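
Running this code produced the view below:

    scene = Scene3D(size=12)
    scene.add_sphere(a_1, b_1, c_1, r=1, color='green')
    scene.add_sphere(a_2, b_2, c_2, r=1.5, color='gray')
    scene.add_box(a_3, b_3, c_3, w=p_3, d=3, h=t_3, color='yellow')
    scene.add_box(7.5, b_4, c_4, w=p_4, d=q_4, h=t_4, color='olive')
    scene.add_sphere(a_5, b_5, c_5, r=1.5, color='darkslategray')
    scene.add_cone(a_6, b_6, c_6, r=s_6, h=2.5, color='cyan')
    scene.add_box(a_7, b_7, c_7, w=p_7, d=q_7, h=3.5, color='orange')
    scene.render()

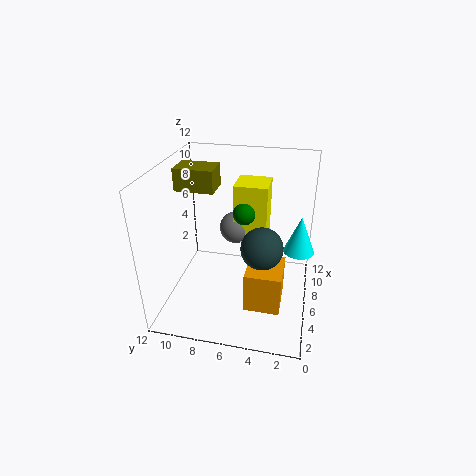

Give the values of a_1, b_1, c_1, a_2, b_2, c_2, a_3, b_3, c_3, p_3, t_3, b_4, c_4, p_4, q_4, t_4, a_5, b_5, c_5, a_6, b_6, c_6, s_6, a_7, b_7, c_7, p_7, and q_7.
a_1 = 8.5, b_1 = 6, c_1 = 7, a_2 = 9.5, b_2 = 7, c_2 = 5, a_3 = 8.5, b_3 = 4, c_3 = 4, p_3 = 3, t_3 = 5.5, b_4 = 8.5, c_4 = 9, p_4 = 2.5, q_4 = 3.5, t_4 = 2, a_5 = 2.5, b_5 = 3.5, c_5 = 7.5, a_6 = 2, b_6 = 1, c_6 = 8, s_6 = 1, a_7 = 3.5, b_7 = 2, c_7 = 0.5, p_7 = 3.5, q_7 = 3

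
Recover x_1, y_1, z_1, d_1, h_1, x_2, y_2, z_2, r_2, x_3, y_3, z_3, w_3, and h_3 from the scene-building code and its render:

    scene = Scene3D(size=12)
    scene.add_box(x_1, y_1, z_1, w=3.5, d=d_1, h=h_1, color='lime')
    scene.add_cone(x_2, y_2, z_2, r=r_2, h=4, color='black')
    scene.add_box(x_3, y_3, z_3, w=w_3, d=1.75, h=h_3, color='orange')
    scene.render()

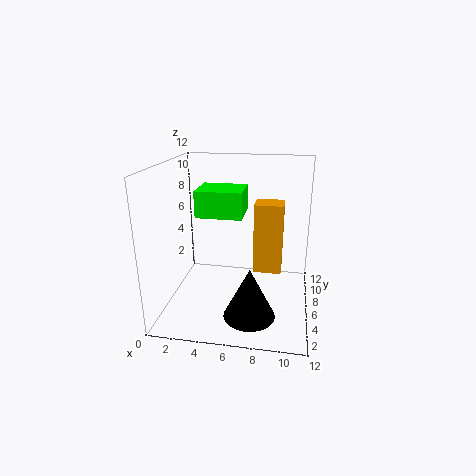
x_1 = 3.25; y_1 = 3.25; z_1 = 8.5; d_1 = 3; h_1 = 2; x_2 = 7.5; y_2 = 2.5; z_2 = 1; r_2 = 2; x_3 = 7.75; y_3 = 2.25; z_3 = 5; w_3 = 2; h_3 = 5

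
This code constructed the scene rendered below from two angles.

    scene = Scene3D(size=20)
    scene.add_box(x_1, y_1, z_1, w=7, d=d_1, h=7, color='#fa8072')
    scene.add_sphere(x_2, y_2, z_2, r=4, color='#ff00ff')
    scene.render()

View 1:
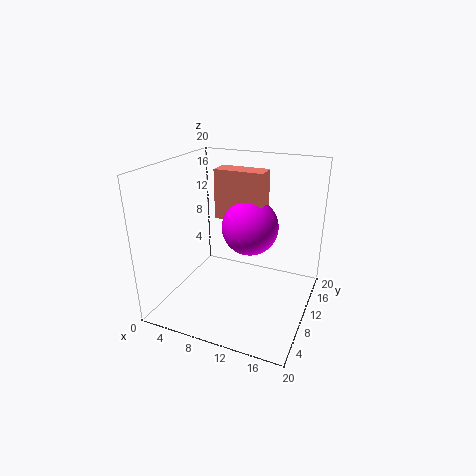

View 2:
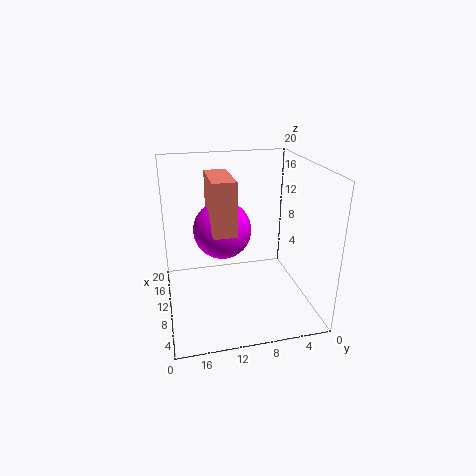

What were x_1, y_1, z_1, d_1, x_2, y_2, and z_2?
x_1 = 6
y_1 = 11
z_1 = 12
d_1 = 3
x_2 = 11
y_2 = 12
z_2 = 11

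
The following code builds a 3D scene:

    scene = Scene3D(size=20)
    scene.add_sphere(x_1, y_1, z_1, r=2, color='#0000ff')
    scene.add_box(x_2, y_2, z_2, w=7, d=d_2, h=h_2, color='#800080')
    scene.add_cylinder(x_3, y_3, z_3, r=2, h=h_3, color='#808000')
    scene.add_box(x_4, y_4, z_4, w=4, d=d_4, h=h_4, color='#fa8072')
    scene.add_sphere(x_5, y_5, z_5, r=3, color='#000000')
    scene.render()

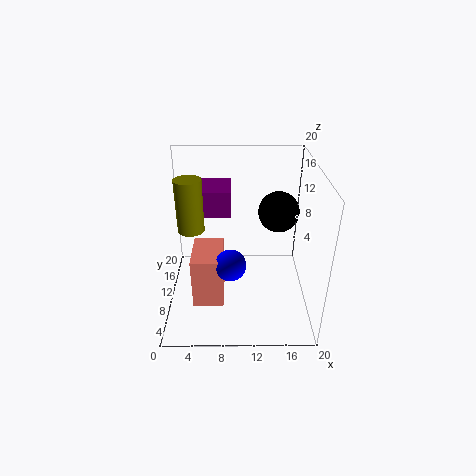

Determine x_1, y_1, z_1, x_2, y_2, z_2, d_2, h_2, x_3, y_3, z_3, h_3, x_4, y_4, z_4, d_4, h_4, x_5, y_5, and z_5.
x_1 = 9, y_1 = 5, z_1 = 9, x_2 = 2, y_2 = 14, z_2 = 11, d_2 = 6, h_2 = 4, x_3 = 3, y_3 = 14, z_3 = 9, h_3 = 8, x_4 = 4, y_4 = 4, z_4 = 3, d_4 = 6, h_4 = 7, x_5 = 16, y_5 = 14, z_5 = 12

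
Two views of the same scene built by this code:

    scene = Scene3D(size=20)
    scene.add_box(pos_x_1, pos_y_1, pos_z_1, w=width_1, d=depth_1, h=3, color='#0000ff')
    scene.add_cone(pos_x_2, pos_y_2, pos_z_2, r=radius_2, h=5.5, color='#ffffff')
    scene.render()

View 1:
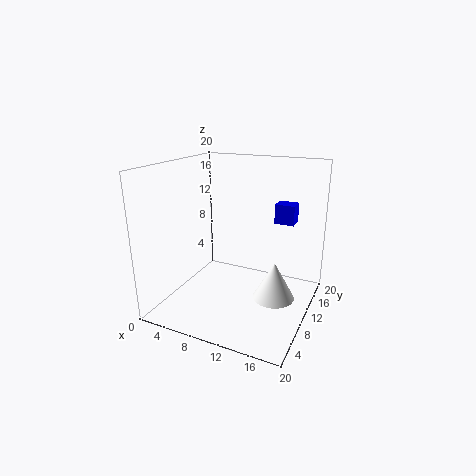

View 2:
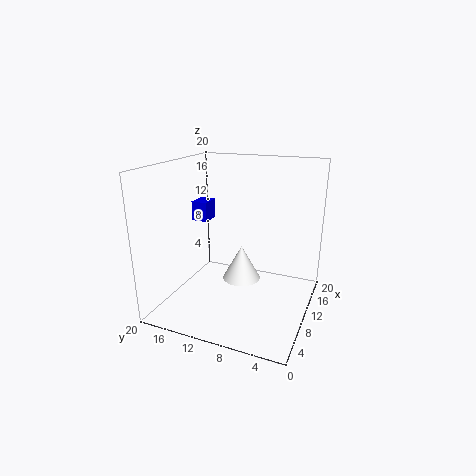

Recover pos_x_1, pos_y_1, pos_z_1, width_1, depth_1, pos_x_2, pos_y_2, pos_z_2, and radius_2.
pos_x_1 = 13; pos_y_1 = 16.5; pos_z_1 = 10.5; width_1 = 3; depth_1 = 2.5; pos_x_2 = 15; pos_y_2 = 11.5; pos_z_2 = 1; radius_2 = 3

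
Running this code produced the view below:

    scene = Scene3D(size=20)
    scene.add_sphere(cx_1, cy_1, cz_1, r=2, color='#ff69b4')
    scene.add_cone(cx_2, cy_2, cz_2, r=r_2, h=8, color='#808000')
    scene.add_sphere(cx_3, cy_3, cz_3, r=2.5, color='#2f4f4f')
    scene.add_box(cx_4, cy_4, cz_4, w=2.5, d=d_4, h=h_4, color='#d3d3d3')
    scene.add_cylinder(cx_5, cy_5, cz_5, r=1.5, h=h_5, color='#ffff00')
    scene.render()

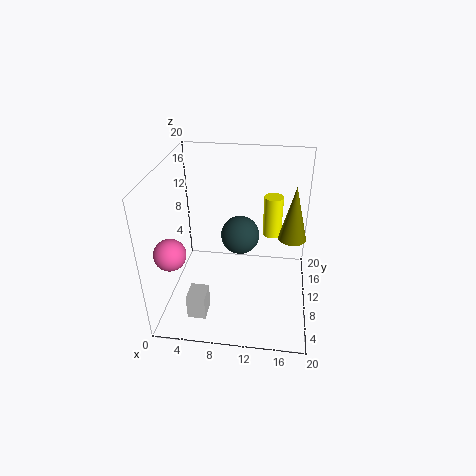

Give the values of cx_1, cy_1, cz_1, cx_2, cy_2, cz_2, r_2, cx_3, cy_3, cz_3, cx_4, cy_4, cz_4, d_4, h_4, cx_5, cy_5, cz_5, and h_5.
cx_1 = 2.5, cy_1 = 3.5, cz_1 = 11, cx_2 = 17.5, cy_2 = 12.5, cz_2 = 9, r_2 = 2, cx_3 = 10.5, cy_3 = 8.5, cz_3 = 11.5, cx_4 = 4, cy_4 = 3, cz_4 = 1, d_4 = 3, h_4 = 3.5, cx_5 = 14.5, cy_5 = 17.5, cz_5 = 6.5, h_5 = 6.5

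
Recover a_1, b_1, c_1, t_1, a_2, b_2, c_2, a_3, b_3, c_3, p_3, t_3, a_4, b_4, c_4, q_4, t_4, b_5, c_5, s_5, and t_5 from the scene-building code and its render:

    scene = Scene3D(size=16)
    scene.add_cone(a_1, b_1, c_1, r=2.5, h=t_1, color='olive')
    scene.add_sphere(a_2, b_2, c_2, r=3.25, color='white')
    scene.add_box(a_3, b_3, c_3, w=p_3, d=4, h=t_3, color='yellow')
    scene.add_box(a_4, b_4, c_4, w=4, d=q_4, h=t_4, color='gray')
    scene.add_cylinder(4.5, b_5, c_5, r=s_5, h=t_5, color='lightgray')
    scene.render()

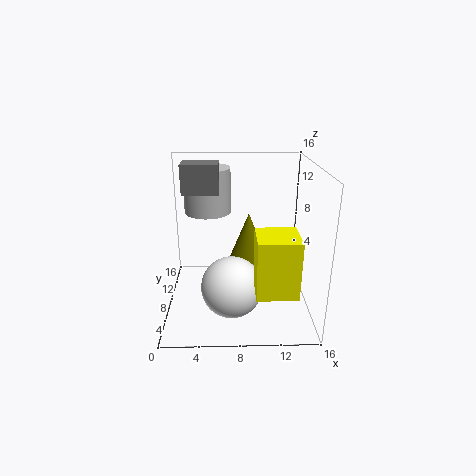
a_1 = 9.5
b_1 = 13.25
c_1 = 2.75
t_1 = 6.25
a_2 = 7.25
b_2 = 4.75
c_2 = 3.75
a_3 = 9.5
b_3 = 0.25
c_3 = 5
p_3 = 4
t_3 = 5.75
a_4 = 2
b_4 = 8.25
c_4 = 12.75
q_4 = 3
t_4 = 3.25
b_5 = 12
c_5 = 9.75
s_5 = 2.75
t_5 = 5.25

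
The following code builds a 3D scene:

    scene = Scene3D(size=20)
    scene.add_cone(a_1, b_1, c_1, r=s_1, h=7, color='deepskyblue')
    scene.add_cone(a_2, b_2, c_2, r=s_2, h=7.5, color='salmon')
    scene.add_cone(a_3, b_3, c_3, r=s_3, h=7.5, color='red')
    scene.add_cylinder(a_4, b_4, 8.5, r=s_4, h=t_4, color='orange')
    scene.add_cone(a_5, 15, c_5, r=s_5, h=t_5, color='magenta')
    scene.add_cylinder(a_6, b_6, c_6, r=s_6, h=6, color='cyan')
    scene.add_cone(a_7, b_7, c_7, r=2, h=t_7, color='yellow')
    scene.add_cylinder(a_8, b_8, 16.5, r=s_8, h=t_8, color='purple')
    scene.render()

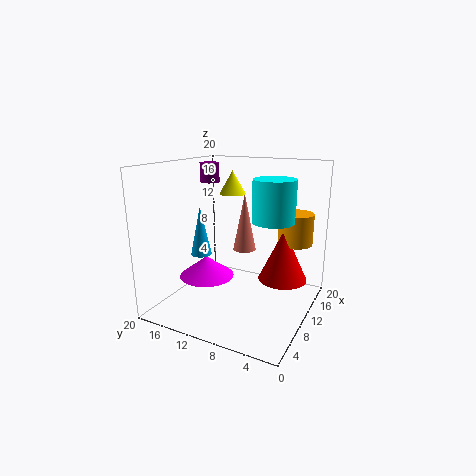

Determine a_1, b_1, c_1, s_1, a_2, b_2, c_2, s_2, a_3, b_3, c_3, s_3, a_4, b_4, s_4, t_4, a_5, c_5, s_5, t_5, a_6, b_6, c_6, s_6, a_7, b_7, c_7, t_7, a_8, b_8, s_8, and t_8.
a_1 = 9; b_1 = 15.5; c_1 = 7; s_1 = 1.5; a_2 = 9; b_2 = 8.5; c_2 = 9; s_2 = 1.5; a_3 = 13.5; b_3 = 4.5; c_3 = 3.5; s_3 = 3.5; a_4 = 15.5; b_4 = 3.5; s_4 = 2.5; t_4 = 4.5; a_5 = 9.5; c_5 = 3.5; s_5 = 4; t_5 = 3; a_6 = 13; b_6 = 6; c_6 = 12; s_6 = 3; a_7 = 15; b_7 = 13.5; c_7 = 15; t_7 = 3.5; a_8 = 15; b_8 = 17.5; s_8 = 1.5; t_8 = 3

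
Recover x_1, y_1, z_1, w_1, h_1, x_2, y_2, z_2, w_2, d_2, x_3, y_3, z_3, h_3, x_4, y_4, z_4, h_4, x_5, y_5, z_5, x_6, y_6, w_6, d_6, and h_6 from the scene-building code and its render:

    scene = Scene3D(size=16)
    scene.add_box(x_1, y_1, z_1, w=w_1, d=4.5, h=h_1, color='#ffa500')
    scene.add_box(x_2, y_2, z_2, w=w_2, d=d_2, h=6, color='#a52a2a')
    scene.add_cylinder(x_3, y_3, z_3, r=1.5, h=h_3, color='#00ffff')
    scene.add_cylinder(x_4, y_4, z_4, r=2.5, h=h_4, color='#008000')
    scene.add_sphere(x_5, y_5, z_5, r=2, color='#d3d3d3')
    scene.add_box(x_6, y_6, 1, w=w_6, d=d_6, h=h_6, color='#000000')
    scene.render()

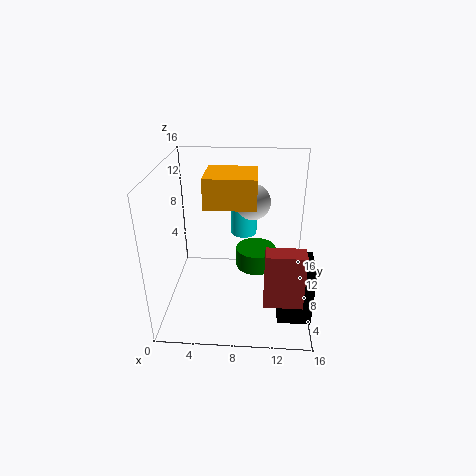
x_1 = 5; y_1 = 4; z_1 = 13; w_1 = 5; h_1 = 3; x_2 = 11; y_2 = 2.5; z_2 = 3; w_2 = 4; d_2 = 2; x_3 = 8.5; y_3 = 10.5; z_3 = 7.5; h_3 = 5; x_4 = 10; y_4 = 12; z_4 = 2; h_4 = 2.5; x_5 = 9.5; y_5 = 10; z_5 = 11.5; x_6 = 12.5; y_6 = 2.5; w_6 = 3.5; d_6 = 4; h_6 = 6.5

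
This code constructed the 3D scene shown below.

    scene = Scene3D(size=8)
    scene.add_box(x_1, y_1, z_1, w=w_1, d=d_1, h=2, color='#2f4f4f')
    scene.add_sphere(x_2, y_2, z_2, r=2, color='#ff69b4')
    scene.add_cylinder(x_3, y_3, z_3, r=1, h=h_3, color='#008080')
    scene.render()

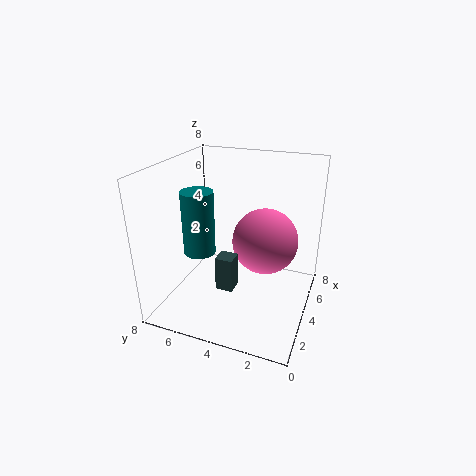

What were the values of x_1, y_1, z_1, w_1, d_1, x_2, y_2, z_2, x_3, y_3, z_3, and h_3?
x_1 = 3
y_1 = 4
z_1 = 1
w_1 = 1
d_1 = 1
x_2 = 6
y_2 = 3
z_2 = 3
x_3 = 5
y_3 = 7
z_3 = 2
h_3 = 4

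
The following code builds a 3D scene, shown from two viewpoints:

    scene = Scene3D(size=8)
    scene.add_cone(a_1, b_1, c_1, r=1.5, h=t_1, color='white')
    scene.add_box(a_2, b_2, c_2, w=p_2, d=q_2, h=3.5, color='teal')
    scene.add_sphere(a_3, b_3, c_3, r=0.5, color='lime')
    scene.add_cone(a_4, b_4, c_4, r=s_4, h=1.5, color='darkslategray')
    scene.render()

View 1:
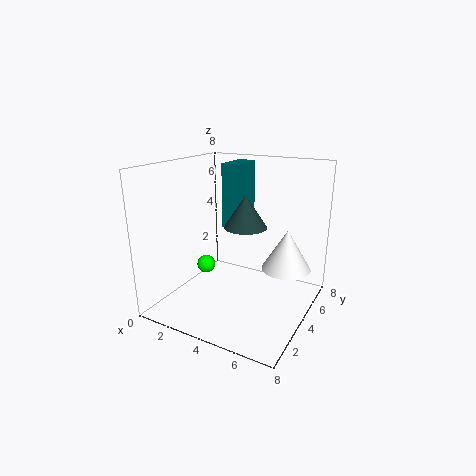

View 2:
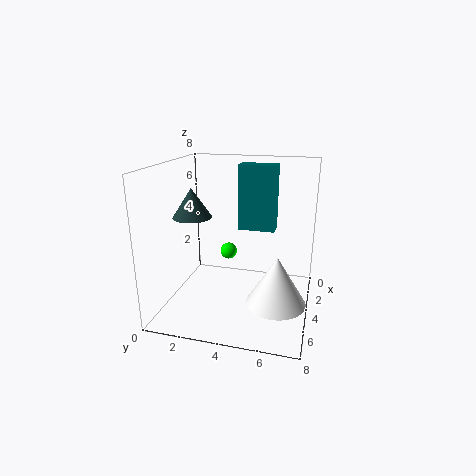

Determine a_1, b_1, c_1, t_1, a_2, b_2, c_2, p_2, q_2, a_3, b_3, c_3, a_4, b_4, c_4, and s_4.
a_1 = 6, b_1 = 6.5, c_1 = 1.5, t_1 = 2.5, a_2 = 3, b_2 = 4, c_2 = 4.5, p_2 = 1, q_2 = 2, a_3 = 2.5, b_3 = 3, c_3 = 2.5, a_4 = 5.5, b_4 = 2, c_4 = 5.5, s_4 = 1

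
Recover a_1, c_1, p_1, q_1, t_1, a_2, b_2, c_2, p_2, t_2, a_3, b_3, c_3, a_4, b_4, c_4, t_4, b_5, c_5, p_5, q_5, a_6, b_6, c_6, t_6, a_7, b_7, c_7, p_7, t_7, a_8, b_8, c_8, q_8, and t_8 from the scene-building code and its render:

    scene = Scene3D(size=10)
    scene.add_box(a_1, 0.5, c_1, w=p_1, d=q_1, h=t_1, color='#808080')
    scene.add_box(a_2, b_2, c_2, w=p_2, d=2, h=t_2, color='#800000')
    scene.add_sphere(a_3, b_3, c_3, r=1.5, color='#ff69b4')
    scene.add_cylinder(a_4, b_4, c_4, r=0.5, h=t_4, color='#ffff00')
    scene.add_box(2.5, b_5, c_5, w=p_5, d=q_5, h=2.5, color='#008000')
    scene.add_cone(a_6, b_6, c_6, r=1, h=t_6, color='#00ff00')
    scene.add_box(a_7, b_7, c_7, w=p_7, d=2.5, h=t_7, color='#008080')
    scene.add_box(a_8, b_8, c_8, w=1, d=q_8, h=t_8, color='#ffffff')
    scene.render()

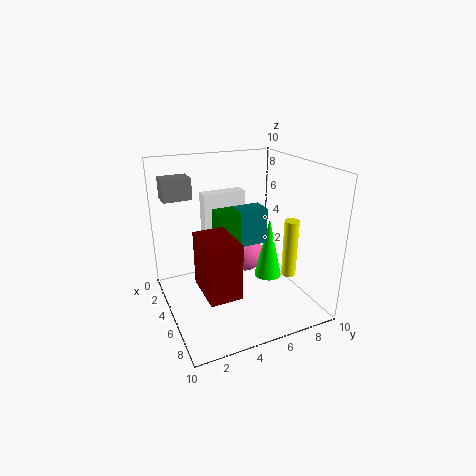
a_1 = 1.5
c_1 = 7.5
p_1 = 1.5
q_1 = 2
t_1 = 1.5
a_2 = 6
b_2 = 1.5
c_2 = 3
p_2 = 3
t_2 = 3.5
a_3 = 2
b_3 = 7
c_3 = 2
a_4 = 7
b_4 = 8
c_4 = 2.5
t_4 = 4
b_5 = 3.5
c_5 = 4.5
p_5 = 3
q_5 = 1.5
a_6 = 5
b_6 = 7.5
c_6 = 1.5
t_6 = 4.5
a_7 = 4
b_7 = 4.5
c_7 = 4.5
p_7 = 1.5
t_7 = 2.5
a_8 = 3
b_8 = 3
c_8 = 3.5
q_8 = 3
t_8 = 4.5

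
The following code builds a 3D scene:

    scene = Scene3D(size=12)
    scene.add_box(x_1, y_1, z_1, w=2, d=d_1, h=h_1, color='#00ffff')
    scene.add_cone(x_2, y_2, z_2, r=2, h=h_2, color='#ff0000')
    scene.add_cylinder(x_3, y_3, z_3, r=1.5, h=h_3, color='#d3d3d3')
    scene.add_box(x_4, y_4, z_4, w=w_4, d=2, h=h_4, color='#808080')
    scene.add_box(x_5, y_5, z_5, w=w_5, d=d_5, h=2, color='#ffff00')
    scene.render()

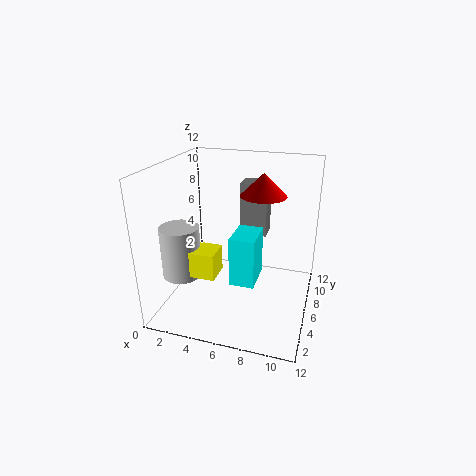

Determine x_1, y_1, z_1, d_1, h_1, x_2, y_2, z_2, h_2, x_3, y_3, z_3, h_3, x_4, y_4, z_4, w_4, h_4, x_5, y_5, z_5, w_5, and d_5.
x_1 = 6, y_1 = 3.5, z_1 = 3, d_1 = 3, h_1 = 4, x_2 = 7.5, y_2 = 8.5, z_2 = 9, h_2 = 2, x_3 = 2.5, y_3 = 2.5, z_3 = 4, h_3 = 4, x_4 = 5, y_4 = 10, z_4 = 4.5, w_4 = 2.5, h_4 = 5, x_5 = 3, y_5 = 1.5, z_5 = 4.5, w_5 = 2.5, d_5 = 2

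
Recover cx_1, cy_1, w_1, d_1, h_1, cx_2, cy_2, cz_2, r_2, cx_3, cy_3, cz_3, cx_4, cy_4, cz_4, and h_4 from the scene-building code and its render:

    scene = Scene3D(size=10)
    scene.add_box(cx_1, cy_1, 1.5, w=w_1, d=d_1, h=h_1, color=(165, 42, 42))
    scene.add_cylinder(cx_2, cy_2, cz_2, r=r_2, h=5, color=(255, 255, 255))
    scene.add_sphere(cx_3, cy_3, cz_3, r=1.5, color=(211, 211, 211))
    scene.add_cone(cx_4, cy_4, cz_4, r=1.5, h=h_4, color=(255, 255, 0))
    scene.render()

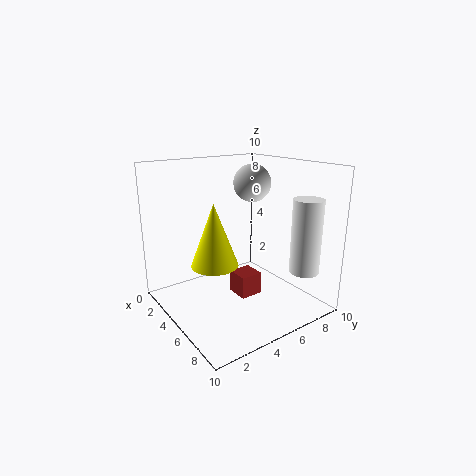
cx_1 = 5.5, cy_1 = 4, w_1 = 1.5, d_1 = 1.5, h_1 = 1.5, cx_2 = 8.5, cy_2 = 8, cz_2 = 3, r_2 = 1, cx_3 = 2, cy_3 = 8.5, cz_3 = 8, cx_4 = 6, cy_4 = 2.5, cz_4 = 4, h_4 = 4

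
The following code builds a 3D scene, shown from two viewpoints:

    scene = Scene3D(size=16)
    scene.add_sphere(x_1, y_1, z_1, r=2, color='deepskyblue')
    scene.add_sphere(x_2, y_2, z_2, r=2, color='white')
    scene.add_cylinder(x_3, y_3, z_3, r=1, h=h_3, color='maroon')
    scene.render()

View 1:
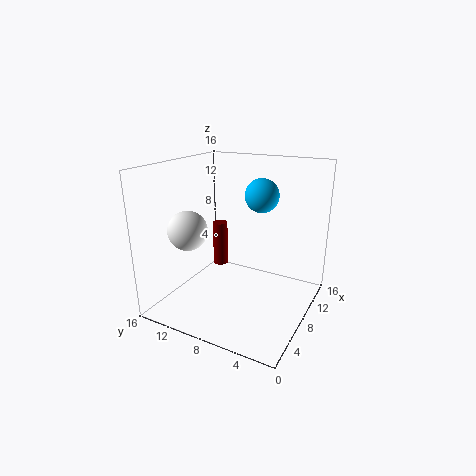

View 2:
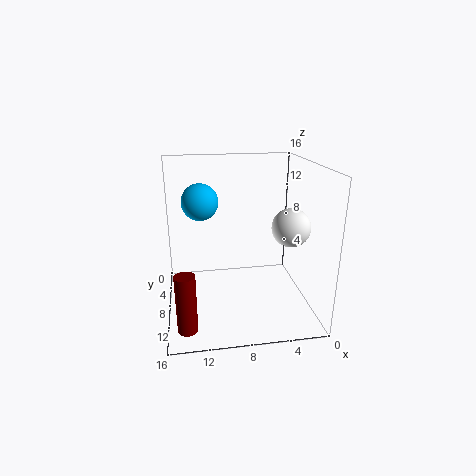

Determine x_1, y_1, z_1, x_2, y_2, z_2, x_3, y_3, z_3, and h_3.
x_1 = 12
y_1 = 7
z_1 = 12
x_2 = 3
y_2 = 11
z_2 = 10
x_3 = 14
y_3 = 14
z_3 = 1
h_3 = 6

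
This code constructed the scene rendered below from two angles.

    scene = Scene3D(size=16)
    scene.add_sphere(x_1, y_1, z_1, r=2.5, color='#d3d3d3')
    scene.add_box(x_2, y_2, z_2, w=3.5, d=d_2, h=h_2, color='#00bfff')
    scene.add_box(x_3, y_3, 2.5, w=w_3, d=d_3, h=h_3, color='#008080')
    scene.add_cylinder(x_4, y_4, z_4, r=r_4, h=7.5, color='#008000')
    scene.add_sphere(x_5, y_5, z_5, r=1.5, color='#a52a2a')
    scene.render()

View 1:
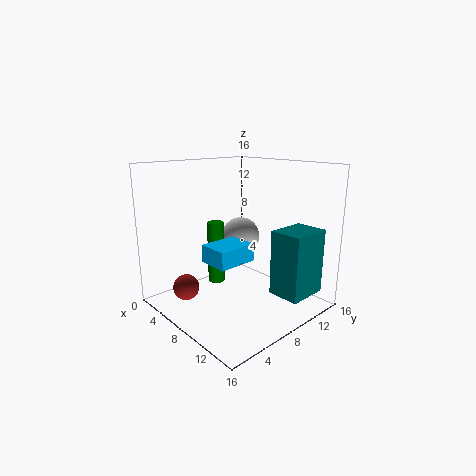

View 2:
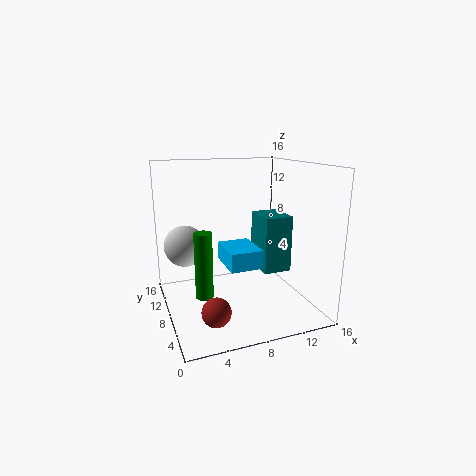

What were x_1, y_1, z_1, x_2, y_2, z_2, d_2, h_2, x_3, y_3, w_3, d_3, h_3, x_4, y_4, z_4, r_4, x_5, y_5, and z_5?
x_1 = 3, y_1 = 13, z_1 = 6, x_2 = 6, y_2 = 4.5, z_2 = 5.5, d_2 = 4.5, h_2 = 2, x_3 = 12, y_3 = 9, w_3 = 3.5, d_3 = 4.5, h_3 = 7, x_4 = 4, y_4 = 8, z_4 = 1.5, r_4 = 1, x_5 = 4, y_5 = 3.5, z_5 = 2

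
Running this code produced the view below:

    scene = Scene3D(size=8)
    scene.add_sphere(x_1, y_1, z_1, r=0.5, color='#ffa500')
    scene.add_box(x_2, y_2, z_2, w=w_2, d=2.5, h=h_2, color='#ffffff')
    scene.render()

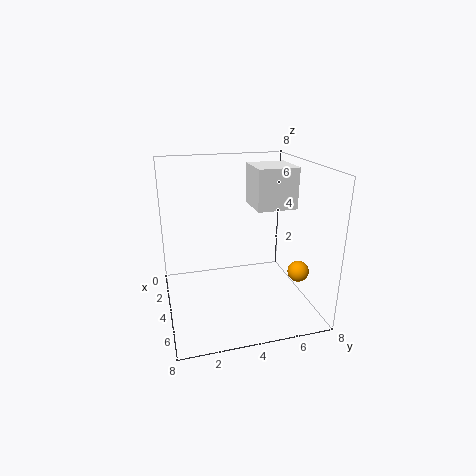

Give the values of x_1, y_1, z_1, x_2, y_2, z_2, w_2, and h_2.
x_1 = 7.5
y_1 = 6
z_1 = 3.5
x_2 = 0.5
y_2 = 5.5
z_2 = 5
w_2 = 2.5
h_2 = 2.5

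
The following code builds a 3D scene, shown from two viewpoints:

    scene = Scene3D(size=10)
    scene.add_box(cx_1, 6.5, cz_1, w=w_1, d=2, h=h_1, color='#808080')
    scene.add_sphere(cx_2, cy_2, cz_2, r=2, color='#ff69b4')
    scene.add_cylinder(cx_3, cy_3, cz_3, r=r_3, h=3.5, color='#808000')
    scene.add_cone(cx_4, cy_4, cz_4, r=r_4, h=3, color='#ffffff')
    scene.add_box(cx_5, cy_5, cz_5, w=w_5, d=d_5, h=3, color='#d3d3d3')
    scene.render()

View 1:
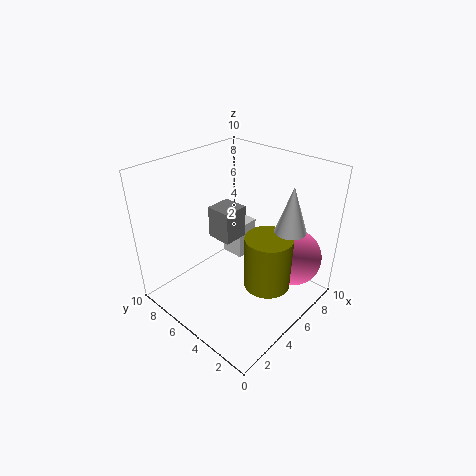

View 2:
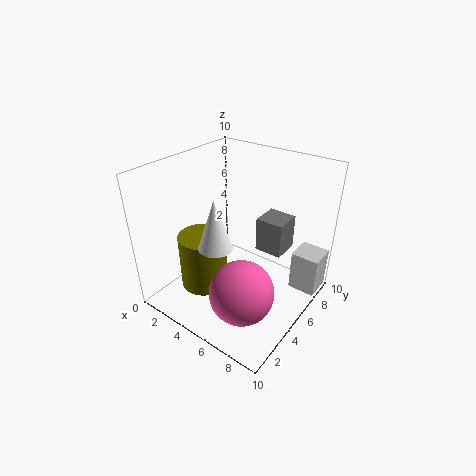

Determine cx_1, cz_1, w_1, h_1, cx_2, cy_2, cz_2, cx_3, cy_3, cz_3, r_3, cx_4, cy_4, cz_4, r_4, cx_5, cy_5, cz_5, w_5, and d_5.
cx_1 = 5.5; cz_1 = 3.5; w_1 = 2; h_1 = 2.5; cx_2 = 7.5; cy_2 = 2; cz_2 = 3.5; cx_3 = 4.5; cy_3 = 2; cz_3 = 3; r_3 = 1.5; cx_4 = 6; cy_4 = 1.5; cz_4 = 6.5; r_4 = 1; cx_5 = 8; cy_5 = 7.5; cz_5 = 0.5; w_5 = 2; d_5 = 2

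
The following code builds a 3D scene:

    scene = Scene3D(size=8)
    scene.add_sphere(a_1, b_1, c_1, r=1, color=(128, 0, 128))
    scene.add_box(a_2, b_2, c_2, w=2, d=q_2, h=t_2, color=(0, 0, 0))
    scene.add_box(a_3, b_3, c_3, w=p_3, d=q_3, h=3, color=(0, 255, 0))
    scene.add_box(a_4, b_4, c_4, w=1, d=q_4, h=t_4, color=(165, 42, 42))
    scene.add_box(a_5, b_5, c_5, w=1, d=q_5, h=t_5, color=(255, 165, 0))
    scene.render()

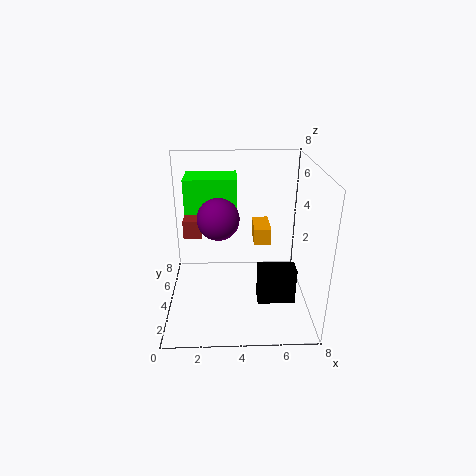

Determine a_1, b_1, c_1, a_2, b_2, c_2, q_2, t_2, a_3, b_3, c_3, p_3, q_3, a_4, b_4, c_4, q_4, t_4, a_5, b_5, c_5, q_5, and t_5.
a_1 = 3
b_1 = 2
c_1 = 6
a_2 = 5
b_2 = 2
c_2 = 1
q_2 = 1
t_2 = 2
a_3 = 1
b_3 = 5
c_3 = 4
p_3 = 3
q_3 = 2
a_4 = 1
b_4 = 4
c_4 = 4
q_4 = 2
t_4 = 1
a_5 = 5
b_5 = 5
c_5 = 3
q_5 = 2
t_5 = 1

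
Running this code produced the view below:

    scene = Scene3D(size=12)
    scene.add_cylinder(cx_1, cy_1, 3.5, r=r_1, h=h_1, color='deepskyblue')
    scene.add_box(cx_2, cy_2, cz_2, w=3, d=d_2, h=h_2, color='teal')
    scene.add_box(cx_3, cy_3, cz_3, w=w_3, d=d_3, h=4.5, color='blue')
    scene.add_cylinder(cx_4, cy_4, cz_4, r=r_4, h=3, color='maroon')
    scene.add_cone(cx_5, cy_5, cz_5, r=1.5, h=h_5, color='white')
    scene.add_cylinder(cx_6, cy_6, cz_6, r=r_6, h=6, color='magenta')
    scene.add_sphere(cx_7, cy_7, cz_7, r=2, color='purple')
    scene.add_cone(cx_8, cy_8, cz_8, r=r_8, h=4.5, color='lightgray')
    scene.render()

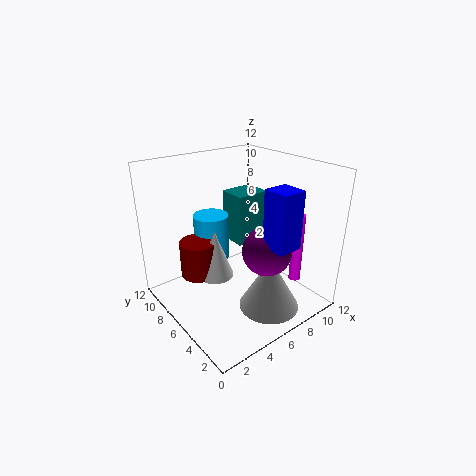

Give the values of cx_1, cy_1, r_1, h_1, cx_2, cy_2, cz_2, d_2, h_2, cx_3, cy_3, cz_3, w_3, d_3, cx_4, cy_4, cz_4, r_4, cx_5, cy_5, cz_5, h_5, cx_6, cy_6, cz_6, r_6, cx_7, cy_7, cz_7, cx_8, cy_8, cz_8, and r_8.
cx_1 = 5
cy_1 = 8.5
r_1 = 1.5
h_1 = 4
cx_2 = 7
cy_2 = 7
cz_2 = 4.5
d_2 = 2.5
h_2 = 4.5
cx_3 = 6
cy_3 = 1
cz_3 = 6.5
w_3 = 2
d_3 = 2
cx_4 = 3
cy_4 = 7.5
cz_4 = 3
r_4 = 1.5
cx_5 = 4
cy_5 = 6.5
cz_5 = 3
h_5 = 4
cx_6 = 10
cy_6 = 3
cz_6 = 2
r_6 = 0.5
cx_7 = 7
cy_7 = 3.5
cz_7 = 5.5
cx_8 = 7
cy_8 = 3
cz_8 = 0.5
r_8 = 2.5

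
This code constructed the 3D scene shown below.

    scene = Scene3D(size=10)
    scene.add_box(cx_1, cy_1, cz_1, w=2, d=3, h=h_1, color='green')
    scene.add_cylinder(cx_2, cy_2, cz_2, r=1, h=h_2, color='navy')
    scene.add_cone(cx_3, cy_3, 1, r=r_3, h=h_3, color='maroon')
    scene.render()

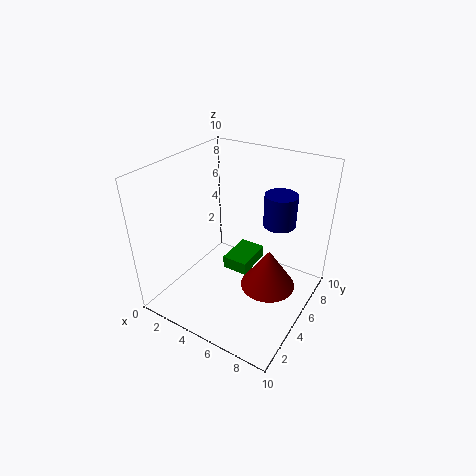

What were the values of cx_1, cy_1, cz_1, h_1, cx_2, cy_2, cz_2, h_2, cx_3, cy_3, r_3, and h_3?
cx_1 = 3, cy_1 = 6, cz_1 = 1, h_1 = 1, cx_2 = 8, cy_2 = 5, cz_2 = 7, h_2 = 2, cx_3 = 7, cy_3 = 6, r_3 = 2, h_3 = 3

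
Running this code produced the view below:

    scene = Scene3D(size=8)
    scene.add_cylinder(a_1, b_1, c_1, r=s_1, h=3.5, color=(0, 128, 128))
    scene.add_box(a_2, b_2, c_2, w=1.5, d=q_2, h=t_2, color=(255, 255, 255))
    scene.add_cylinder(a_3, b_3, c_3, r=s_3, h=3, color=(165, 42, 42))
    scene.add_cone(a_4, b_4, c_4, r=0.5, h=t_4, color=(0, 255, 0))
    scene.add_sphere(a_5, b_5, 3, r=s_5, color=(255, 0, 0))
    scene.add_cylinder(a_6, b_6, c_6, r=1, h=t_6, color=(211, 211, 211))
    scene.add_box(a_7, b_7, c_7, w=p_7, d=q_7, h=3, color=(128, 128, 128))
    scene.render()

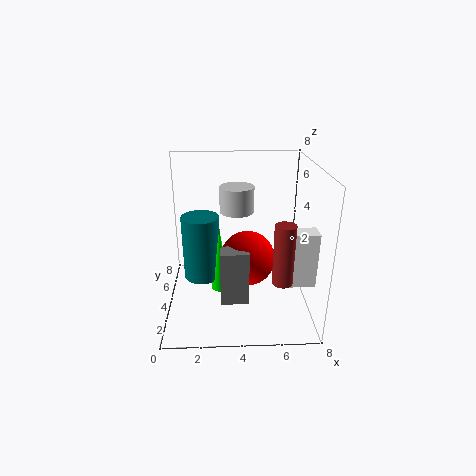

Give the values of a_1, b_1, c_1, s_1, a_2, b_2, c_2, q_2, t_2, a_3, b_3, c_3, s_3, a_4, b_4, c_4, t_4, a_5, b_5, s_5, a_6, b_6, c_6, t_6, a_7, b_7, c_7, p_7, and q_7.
a_1 = 2, b_1 = 3.5, c_1 = 2, s_1 = 1, a_2 = 6.5, b_2 = 2, c_2 = 2, q_2 = 1, t_2 = 3, a_3 = 6, b_3 = 1, c_3 = 3, s_3 = 0.5, a_4 = 3, b_4 = 3, c_4 = 1.5, t_4 = 3.5, a_5 = 4.5, b_5 = 3.5, s_5 = 1.5, a_6 = 4, b_6 = 5.5, c_6 = 5, t_6 = 1.5, a_7 = 3, b_7 = 2, c_7 = 1, p_7 = 1.5, q_7 = 1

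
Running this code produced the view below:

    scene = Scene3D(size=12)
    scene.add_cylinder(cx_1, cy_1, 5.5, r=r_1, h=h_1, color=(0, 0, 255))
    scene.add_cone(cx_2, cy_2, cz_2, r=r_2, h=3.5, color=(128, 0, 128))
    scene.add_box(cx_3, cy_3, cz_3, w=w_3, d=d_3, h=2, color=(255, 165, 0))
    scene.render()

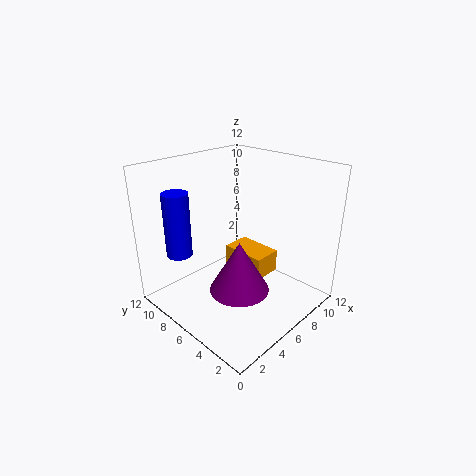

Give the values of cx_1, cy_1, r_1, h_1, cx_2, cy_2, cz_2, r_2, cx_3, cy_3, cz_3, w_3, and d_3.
cx_1 = 1.5, cy_1 = 8, r_1 = 1, h_1 = 5, cx_2 = 2, cy_2 = 2, cz_2 = 5, r_2 = 2, cx_3 = 7, cy_3 = 4.5, cz_3 = 2, w_3 = 2.5, d_3 = 4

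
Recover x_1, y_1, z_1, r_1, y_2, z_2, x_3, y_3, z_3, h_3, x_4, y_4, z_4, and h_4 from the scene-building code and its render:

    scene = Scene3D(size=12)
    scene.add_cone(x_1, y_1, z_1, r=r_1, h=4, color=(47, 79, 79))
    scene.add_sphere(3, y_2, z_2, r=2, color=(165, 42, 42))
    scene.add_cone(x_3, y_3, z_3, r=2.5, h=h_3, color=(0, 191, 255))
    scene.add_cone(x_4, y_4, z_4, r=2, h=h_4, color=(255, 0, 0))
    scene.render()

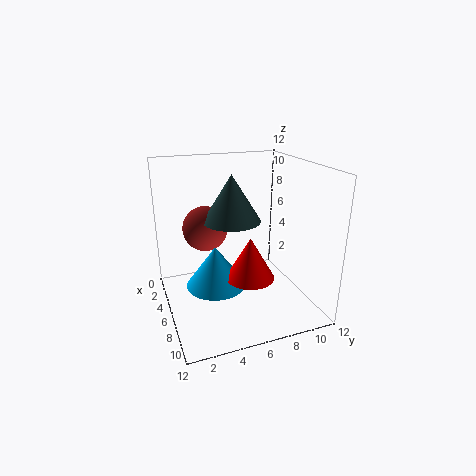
x_1 = 4.5
y_1 = 6
z_1 = 7
r_1 = 2.5
y_2 = 4
z_2 = 6
x_3 = 6
y_3 = 4
z_3 = 2
h_3 = 3.5
x_4 = 7.5
y_4 = 6.5
z_4 = 3
h_4 = 3.5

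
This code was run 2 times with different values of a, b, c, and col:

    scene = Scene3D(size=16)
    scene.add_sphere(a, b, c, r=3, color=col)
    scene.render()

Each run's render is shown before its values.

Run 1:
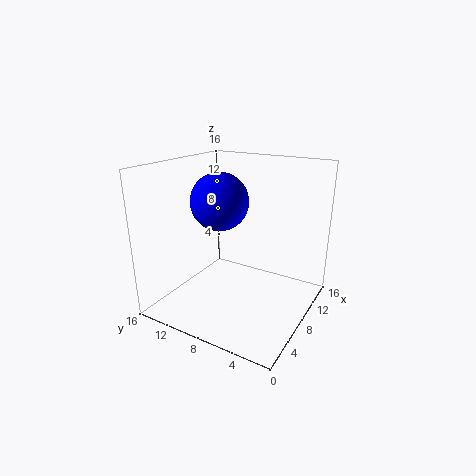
a = 6; b = 9; c = 12.5; col = 'blue'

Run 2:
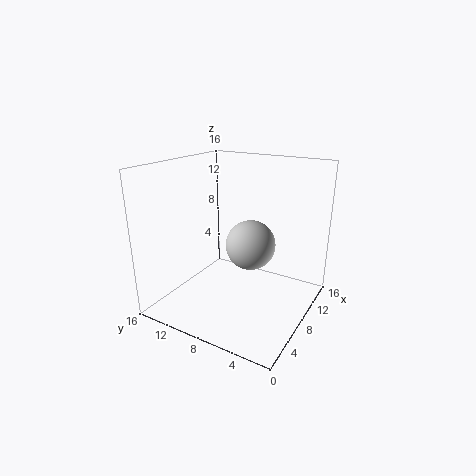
a = 11; b = 8; c = 6; col = 'lightgray'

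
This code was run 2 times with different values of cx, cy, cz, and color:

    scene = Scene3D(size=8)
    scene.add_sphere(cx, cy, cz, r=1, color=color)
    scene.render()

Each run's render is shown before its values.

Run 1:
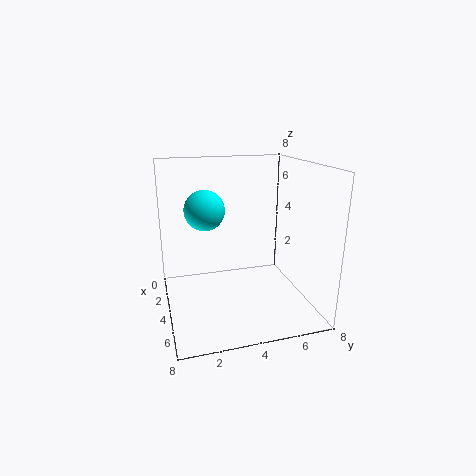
cx = 5
cy = 2
cz = 6
color = 'cyan'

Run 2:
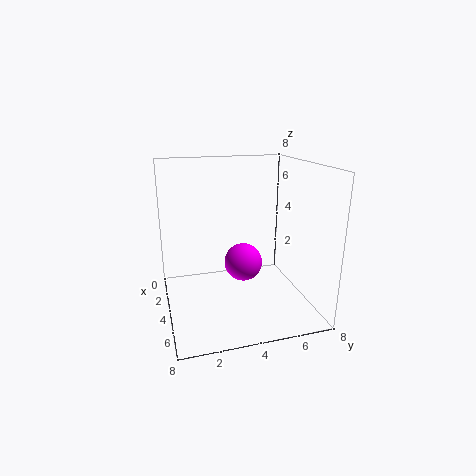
cx = 5
cy = 4
cz = 3
color = 'magenta'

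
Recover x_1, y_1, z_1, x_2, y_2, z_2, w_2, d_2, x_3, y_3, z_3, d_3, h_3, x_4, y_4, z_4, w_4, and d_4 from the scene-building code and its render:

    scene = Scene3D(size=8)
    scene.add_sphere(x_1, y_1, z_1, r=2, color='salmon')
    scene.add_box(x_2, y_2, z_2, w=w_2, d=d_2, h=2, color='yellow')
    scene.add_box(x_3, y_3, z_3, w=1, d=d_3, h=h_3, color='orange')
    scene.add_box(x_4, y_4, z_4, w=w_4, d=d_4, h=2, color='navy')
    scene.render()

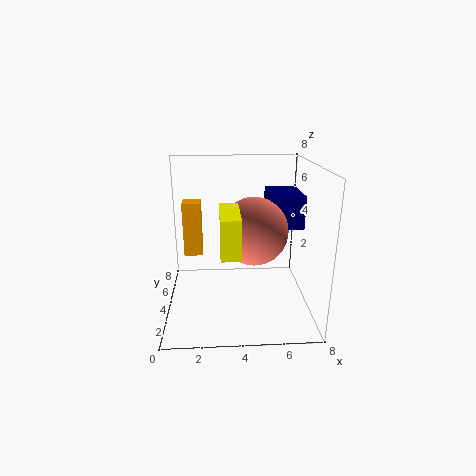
x_1 = 5
y_1 = 5
z_1 = 4
x_2 = 3
y_2 = 1
z_2 = 4
w_2 = 1
d_2 = 3
x_3 = 1
y_3 = 4
z_3 = 3
d_3 = 1
h_3 = 3
x_4 = 6
y_4 = 5
z_4 = 4
w_4 = 2
d_4 = 3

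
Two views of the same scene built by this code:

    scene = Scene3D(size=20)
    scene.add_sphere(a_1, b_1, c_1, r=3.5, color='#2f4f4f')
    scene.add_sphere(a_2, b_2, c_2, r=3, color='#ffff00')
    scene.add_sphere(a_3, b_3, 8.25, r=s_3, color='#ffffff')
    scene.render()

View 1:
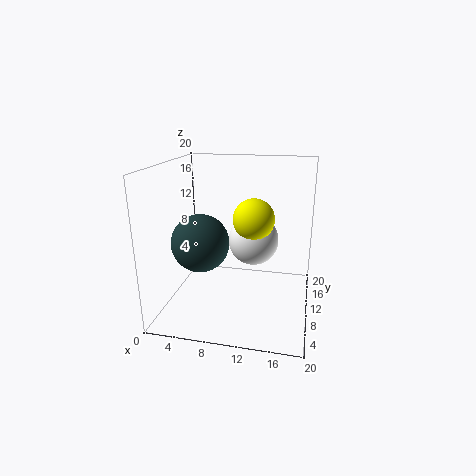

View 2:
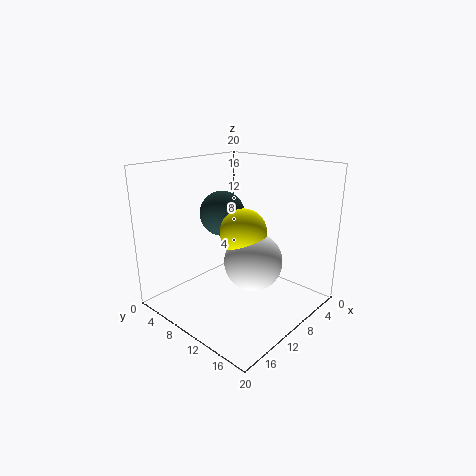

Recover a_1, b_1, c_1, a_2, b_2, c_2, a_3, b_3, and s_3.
a_1 = 6.75; b_1 = 3.75; c_1 = 11.5; a_2 = 11.75; b_2 = 12.5; c_2 = 12; a_3 = 11.5; b_3 = 14; s_3 = 3.75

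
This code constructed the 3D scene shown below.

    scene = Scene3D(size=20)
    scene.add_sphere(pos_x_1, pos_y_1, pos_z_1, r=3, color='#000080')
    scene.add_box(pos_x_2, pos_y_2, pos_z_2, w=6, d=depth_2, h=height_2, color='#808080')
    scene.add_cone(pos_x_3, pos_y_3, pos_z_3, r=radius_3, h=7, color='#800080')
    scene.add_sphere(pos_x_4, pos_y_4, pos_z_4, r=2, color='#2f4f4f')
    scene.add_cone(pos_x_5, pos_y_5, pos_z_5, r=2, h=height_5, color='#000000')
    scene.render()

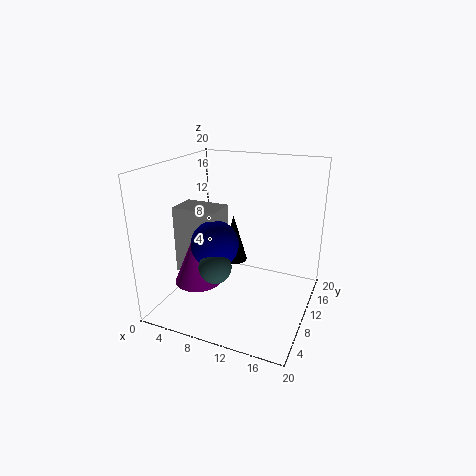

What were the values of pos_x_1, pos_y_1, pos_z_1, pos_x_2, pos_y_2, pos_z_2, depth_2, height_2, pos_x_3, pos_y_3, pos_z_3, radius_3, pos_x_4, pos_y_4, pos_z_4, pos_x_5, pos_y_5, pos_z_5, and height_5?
pos_x_1 = 9; pos_y_1 = 5; pos_z_1 = 11; pos_x_2 = 3; pos_y_2 = 5; pos_z_2 = 6; depth_2 = 4; height_2 = 9; pos_x_3 = 7; pos_y_3 = 4; pos_z_3 = 6; radius_3 = 3; pos_x_4 = 10; pos_y_4 = 3; pos_z_4 = 9; pos_x_5 = 8; pos_y_5 = 13; pos_z_5 = 5; height_5 = 7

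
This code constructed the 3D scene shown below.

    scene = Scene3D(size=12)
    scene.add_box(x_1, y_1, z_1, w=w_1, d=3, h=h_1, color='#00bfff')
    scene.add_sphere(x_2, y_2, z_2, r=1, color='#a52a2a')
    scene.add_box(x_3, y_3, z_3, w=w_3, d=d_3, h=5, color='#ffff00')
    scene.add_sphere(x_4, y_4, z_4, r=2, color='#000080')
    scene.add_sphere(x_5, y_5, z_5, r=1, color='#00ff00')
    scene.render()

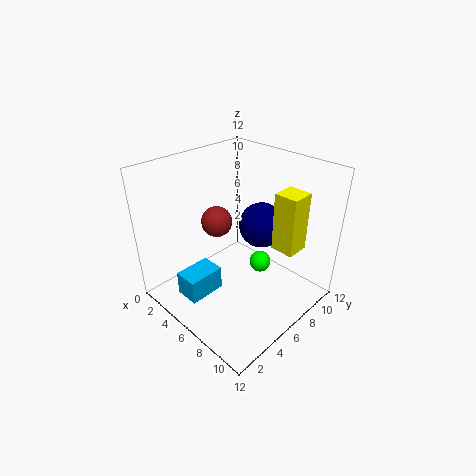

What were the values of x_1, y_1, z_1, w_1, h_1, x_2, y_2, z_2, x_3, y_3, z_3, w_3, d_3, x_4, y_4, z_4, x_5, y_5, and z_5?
x_1 = 4; y_1 = 1; z_1 = 2; w_1 = 2; h_1 = 2; x_2 = 8; y_2 = 2; z_2 = 10; x_3 = 8; y_3 = 8; z_3 = 5; w_3 = 2; d_3 = 2; x_4 = 6; y_4 = 9; z_4 = 6; x_5 = 6; y_5 = 9; z_5 = 2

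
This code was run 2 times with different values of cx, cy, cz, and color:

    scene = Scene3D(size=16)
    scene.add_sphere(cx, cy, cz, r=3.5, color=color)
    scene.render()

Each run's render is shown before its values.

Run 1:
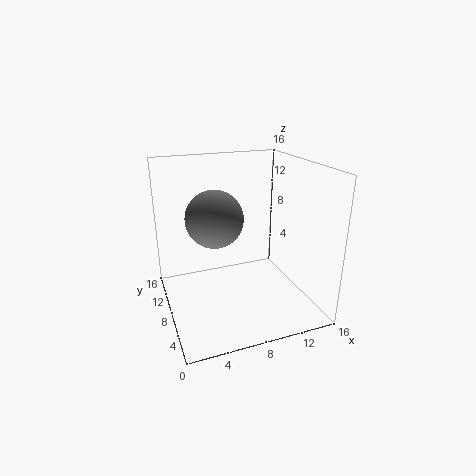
cx = 6.5, cy = 12, cz = 9, color = 'gray'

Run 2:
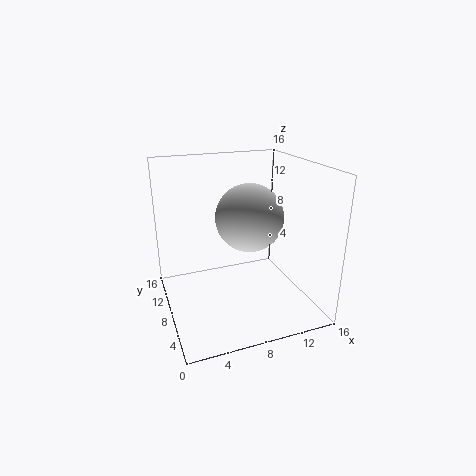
cx = 8.5, cy = 6, cz = 11, color = 'lightgray'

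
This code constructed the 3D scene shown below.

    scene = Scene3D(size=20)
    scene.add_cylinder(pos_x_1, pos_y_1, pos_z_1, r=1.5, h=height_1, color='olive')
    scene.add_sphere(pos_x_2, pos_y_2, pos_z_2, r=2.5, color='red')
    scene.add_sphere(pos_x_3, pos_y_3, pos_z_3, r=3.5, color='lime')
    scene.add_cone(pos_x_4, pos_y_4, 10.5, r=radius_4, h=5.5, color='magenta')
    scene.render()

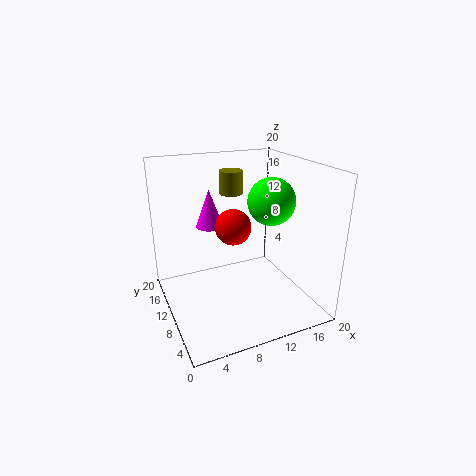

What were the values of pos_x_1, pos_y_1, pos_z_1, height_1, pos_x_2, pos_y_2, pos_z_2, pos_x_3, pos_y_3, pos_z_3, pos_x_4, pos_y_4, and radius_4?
pos_x_1 = 9, pos_y_1 = 10, pos_z_1 = 16.5, height_1 = 3, pos_x_2 = 9.5, pos_y_2 = 10.5, pos_z_2 = 11.5, pos_x_3 = 16, pos_y_3 = 11.5, pos_z_3 = 14, pos_x_4 = 7.5, pos_y_4 = 14.5, radius_4 = 2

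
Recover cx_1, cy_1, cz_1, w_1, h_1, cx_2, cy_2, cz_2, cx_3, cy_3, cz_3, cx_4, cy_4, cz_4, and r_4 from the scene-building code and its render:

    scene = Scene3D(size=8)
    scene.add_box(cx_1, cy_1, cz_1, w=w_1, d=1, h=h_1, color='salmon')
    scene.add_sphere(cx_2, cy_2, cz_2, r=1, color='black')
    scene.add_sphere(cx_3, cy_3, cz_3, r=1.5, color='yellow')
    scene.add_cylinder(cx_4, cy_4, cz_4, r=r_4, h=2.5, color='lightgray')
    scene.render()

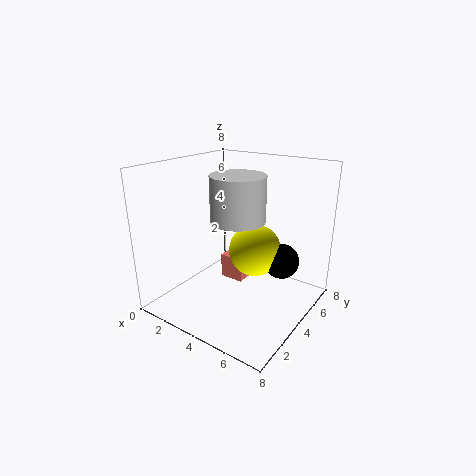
cx_1 = 2; cy_1 = 5; cz_1 = 0.5; w_1 = 1.5; h_1 = 1.5; cx_2 = 6; cy_2 = 5.5; cz_2 = 2.5; cx_3 = 4.5; cy_3 = 5; cz_3 = 3; cx_4 = 4; cy_4 = 4; cz_4 = 5; r_4 = 1.5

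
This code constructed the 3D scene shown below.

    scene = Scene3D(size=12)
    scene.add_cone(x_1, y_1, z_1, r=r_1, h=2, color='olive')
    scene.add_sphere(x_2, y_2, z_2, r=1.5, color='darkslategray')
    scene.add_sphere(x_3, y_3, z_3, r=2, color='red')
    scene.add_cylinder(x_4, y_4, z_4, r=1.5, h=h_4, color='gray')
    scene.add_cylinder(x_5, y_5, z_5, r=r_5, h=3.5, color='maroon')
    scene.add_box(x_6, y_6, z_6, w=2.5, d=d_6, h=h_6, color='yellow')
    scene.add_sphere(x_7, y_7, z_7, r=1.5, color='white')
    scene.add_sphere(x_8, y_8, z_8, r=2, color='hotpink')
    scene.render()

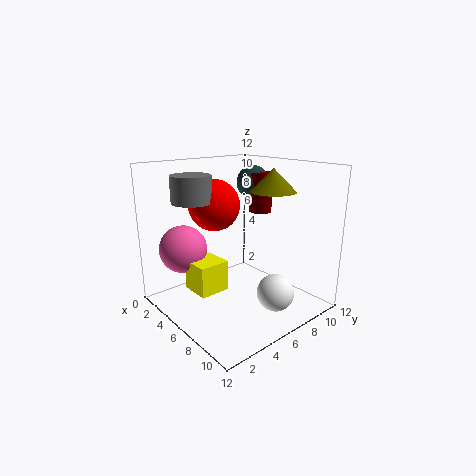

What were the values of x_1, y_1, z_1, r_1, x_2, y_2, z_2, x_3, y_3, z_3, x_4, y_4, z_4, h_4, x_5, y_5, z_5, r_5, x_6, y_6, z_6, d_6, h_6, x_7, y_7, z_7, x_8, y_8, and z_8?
x_1 = 6.5
y_1 = 9.5
z_1 = 9.5
r_1 = 2
x_2 = 4
y_2 = 9.5
z_2 = 10
x_3 = 5.5
y_3 = 4
z_3 = 9
x_4 = 5.5
y_4 = 2
z_4 = 9.5
h_4 = 2
x_5 = 5
y_5 = 9.5
z_5 = 7.5
r_5 = 1
x_6 = 4
y_6 = 2
z_6 = 2
d_6 = 2.5
h_6 = 2.5
x_7 = 9.5
y_7 = 7
z_7 = 2
x_8 = 3
y_8 = 2.5
z_8 = 5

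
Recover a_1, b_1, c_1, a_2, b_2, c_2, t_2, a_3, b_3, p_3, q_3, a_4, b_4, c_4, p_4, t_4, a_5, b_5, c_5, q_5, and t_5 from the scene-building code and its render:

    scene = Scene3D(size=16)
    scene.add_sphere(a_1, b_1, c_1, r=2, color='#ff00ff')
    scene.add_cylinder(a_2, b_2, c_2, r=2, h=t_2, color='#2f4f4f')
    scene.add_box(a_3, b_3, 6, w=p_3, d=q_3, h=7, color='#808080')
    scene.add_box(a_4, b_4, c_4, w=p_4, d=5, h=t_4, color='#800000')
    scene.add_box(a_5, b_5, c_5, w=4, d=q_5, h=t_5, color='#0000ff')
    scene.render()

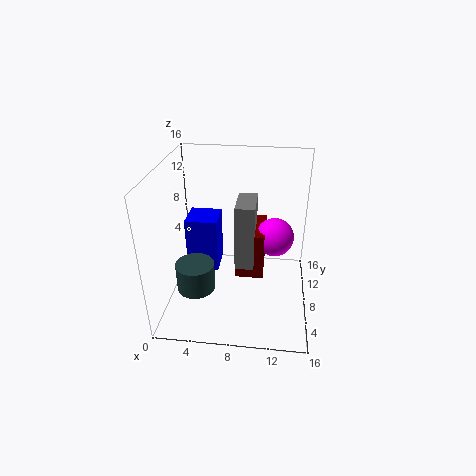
a_1 = 12
b_1 = 7
c_1 = 9
a_2 = 4
b_2 = 4
c_2 = 4
t_2 = 3
a_3 = 8
b_3 = 5
p_3 = 2
q_3 = 4
a_4 = 8
b_4 = 5
c_4 = 5
p_4 = 3
t_4 = 5
a_5 = 1
b_5 = 11
c_5 = 1
q_5 = 4
t_5 = 7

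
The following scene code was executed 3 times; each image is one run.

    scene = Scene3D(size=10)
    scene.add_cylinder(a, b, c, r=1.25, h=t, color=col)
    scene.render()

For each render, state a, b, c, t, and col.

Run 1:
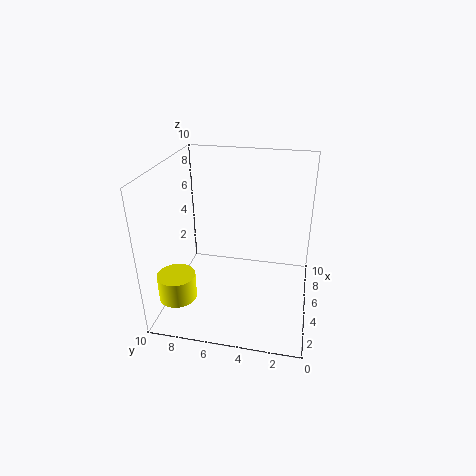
a = 2
b = 8.5
c = 1.75
t = 1.75
col = 'yellow'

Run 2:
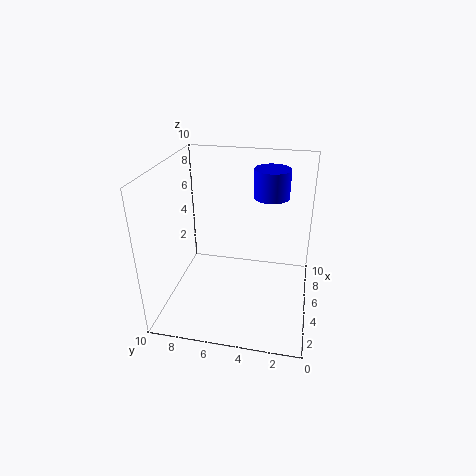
a = 6.75
b = 3
c = 7.5
t = 2
col = 'blue'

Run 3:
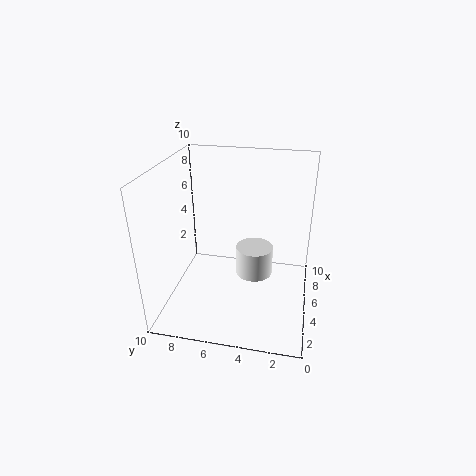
a = 4.5
b = 3.75
c = 2.75
t = 2
col = 'white'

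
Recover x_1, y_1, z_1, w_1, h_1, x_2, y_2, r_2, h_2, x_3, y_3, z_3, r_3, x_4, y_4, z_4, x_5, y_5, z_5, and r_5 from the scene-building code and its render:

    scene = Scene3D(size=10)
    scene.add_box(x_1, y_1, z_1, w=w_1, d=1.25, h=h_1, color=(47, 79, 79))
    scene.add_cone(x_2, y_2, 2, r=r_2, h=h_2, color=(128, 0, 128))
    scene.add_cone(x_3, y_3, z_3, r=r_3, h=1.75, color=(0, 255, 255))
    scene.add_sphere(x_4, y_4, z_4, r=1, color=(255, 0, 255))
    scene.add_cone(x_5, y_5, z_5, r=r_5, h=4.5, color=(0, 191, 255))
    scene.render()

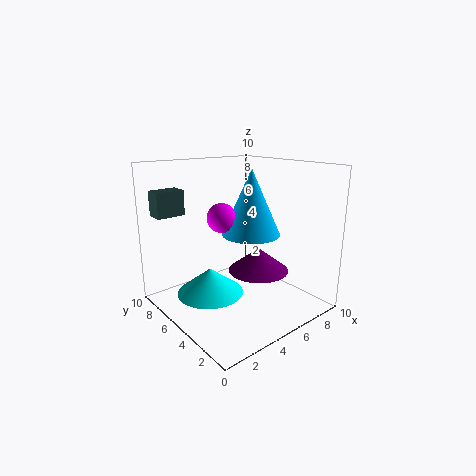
x_1 = 0.5
y_1 = 7.75
z_1 = 6.5
w_1 = 2
h_1 = 1.75
x_2 = 7
y_2 = 5
r_2 = 2.25
h_2 = 1.75
x_3 = 2.75
y_3 = 5.25
z_3 = 1.5
r_3 = 2.25
x_4 = 4
y_4 = 5.5
z_4 = 6.5
x_5 = 5.75
y_5 = 4.5
z_5 = 5.25
r_5 = 2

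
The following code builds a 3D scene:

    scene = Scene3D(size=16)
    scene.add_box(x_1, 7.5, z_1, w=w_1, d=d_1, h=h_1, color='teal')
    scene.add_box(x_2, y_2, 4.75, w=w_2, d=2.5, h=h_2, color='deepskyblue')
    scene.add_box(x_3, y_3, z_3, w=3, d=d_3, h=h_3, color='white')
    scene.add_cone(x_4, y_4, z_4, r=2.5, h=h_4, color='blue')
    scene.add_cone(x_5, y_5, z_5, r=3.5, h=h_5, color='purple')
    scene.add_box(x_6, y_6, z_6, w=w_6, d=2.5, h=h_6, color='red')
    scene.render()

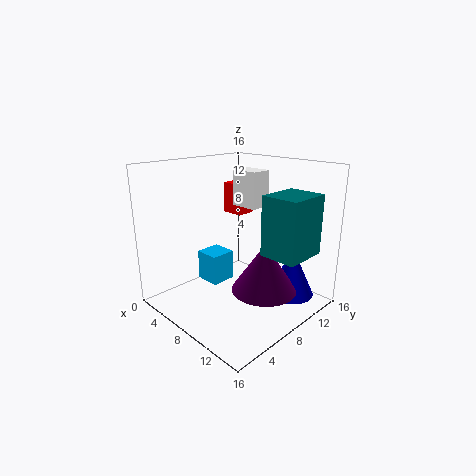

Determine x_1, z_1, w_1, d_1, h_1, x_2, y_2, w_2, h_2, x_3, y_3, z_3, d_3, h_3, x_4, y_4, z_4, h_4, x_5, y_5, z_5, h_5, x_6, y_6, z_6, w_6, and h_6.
x_1 = 11.75; z_1 = 7.25; w_1 = 4; d_1 = 4.75; h_1 = 6.25; x_2 = 7.25; y_2 = 3; w_2 = 2.5; h_2 = 3; x_3 = 7.5; y_3 = 7.75; z_3 = 11.75; d_3 = 2.25; h_3 = 3.75; x_4 = 13; y_4 = 11.5; z_4 = 1.75; h_4 = 5.5; x_5 = 11.75; y_5 = 8.25; z_5 = 3; h_5 = 5.25; x_6 = 0.25; y_6 = 13; z_6 = 8.5; w_6 = 3; h_6 = 4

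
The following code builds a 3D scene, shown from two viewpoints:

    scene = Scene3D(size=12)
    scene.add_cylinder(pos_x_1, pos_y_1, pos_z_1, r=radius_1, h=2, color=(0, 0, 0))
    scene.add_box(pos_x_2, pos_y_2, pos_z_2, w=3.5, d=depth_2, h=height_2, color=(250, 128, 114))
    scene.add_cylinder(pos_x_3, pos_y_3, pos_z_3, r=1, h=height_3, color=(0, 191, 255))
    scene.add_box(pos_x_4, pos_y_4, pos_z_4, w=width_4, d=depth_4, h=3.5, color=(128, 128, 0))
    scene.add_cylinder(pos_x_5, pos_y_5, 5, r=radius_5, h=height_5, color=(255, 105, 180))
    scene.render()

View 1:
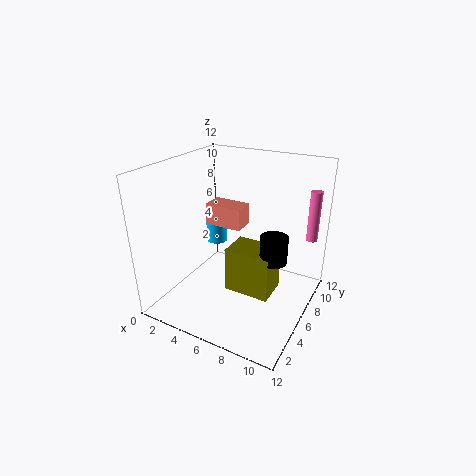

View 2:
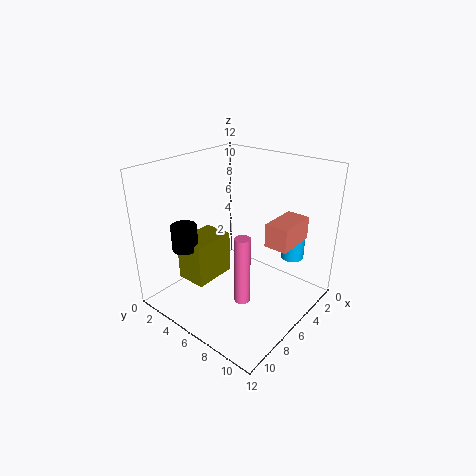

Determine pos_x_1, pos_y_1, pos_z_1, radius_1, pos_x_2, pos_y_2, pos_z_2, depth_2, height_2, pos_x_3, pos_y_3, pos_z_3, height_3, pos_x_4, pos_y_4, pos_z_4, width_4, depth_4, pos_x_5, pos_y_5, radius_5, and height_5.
pos_x_1 = 10; pos_y_1 = 4; pos_z_1 = 6; radius_1 = 1; pos_x_2 = 1.5; pos_y_2 = 8; pos_z_2 = 5.5; depth_2 = 2; height_2 = 2; pos_x_3 = 2; pos_y_3 = 9; pos_z_3 = 3.5; height_3 = 2; pos_x_4 = 6.5; pos_y_4 = 3; pos_z_4 = 3; width_4 = 3.5; depth_4 = 2.5; pos_x_5 = 11; pos_y_5 = 10.5; radius_5 = 0.5; height_5 = 4.5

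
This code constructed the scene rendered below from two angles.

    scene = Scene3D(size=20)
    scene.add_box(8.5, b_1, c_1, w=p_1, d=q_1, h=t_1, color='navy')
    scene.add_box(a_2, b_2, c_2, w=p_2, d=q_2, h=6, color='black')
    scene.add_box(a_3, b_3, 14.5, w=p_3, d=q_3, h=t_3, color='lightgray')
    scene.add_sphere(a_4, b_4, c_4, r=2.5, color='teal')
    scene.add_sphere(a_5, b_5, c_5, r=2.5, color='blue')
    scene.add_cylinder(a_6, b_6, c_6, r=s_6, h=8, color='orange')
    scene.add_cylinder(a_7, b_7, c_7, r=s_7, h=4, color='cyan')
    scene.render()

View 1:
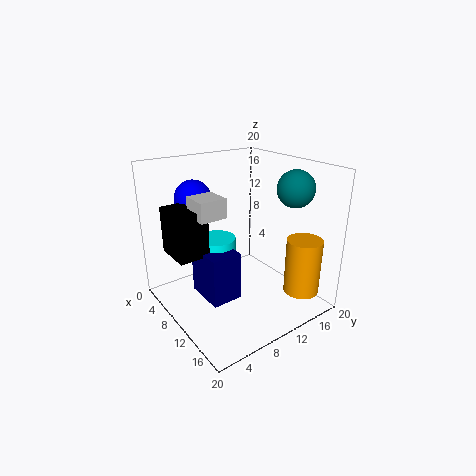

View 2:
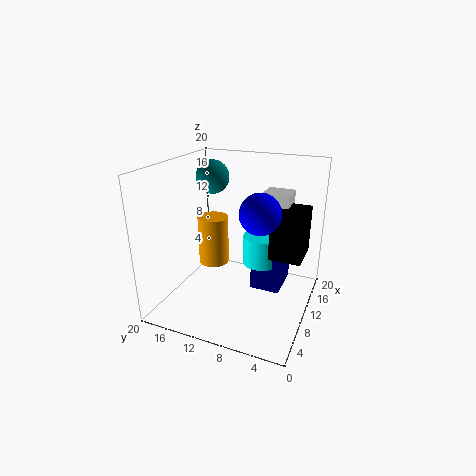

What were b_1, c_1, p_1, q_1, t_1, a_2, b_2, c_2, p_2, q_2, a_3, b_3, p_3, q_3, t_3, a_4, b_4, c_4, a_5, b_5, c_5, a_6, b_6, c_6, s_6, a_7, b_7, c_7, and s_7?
b_1 = 3.5, c_1 = 3.5, p_1 = 5.5, q_1 = 4, t_1 = 6.5, a_2 = 6.5, b_2 = 0.5, c_2 = 9.5, p_2 = 5, q_2 = 4, a_3 = 9, b_3 = 3, p_3 = 3.5, q_3 = 3.5, t_3 = 2.5, a_4 = 14.5, b_4 = 16, c_4 = 17, a_5 = 6, b_5 = 5.5, c_5 = 15.5, a_6 = 16, b_6 = 17, c_6 = 2, s_6 = 2.5, a_7 = 10, b_7 = 6.5, c_7 = 7, s_7 = 2.5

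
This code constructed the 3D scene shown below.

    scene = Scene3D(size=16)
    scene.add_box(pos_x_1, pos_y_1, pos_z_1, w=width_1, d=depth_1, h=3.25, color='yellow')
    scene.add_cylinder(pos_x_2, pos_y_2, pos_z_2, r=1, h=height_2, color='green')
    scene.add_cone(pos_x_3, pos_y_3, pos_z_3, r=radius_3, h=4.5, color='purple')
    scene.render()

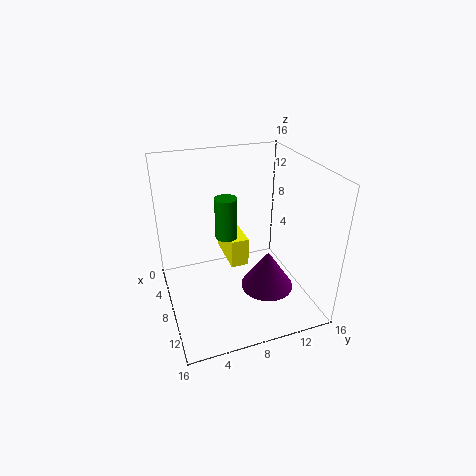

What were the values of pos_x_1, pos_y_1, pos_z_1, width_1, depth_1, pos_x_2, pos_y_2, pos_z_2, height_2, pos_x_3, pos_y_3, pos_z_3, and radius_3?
pos_x_1 = 3.25; pos_y_1 = 7; pos_z_1 = 4.75; width_1 = 5.5; depth_1 = 2; pos_x_2 = 12.5; pos_y_2 = 5.25; pos_z_2 = 11.25; height_2 = 3.75; pos_x_3 = 9.75; pos_y_3 = 11; pos_z_3 = 2; radius_3 = 3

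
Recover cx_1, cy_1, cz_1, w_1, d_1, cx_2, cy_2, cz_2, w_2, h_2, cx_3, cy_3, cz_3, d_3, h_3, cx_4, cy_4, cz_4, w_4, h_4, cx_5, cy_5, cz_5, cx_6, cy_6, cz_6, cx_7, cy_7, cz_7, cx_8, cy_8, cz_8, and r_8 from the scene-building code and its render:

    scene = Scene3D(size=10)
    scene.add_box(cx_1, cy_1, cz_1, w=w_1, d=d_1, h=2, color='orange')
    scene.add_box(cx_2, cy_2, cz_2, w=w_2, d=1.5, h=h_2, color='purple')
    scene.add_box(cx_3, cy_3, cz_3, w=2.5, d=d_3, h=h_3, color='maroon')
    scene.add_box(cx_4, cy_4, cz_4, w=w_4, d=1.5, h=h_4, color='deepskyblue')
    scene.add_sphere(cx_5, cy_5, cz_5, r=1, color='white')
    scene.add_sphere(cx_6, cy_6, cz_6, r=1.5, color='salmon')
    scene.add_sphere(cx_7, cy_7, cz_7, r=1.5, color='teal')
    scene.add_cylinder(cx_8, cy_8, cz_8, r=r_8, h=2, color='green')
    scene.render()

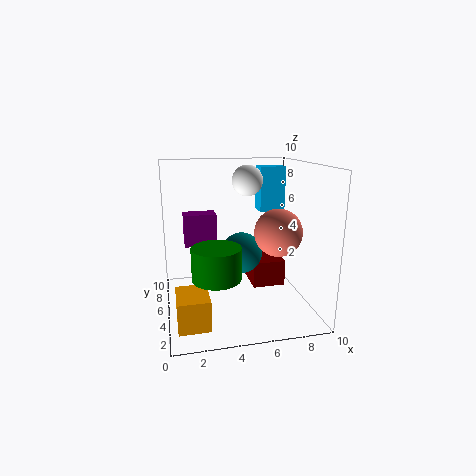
cx_1 = 0.5; cy_1 = 1; cz_1 = 0.5; w_1 = 2; d_1 = 2.5; cx_2 = 1.5; cy_2 = 8; cz_2 = 3.5; w_2 = 2.5; h_2 = 2.5; cx_3 = 6.5; cy_3 = 6; cz_3 = 0.5; d_3 = 3; h_3 = 2; cx_4 = 7.5; cy_4 = 8; cz_4 = 6; w_4 = 2; h_4 = 3.5; cx_5 = 5.5; cy_5 = 4.5; cz_5 = 9; cx_6 = 7; cy_6 = 2.5; cz_6 = 6; cx_7 = 5.5; cy_7 = 6; cz_7 = 3.5; cx_8 = 3; cy_8 = 2; cz_8 = 3.5; r_8 = 1.5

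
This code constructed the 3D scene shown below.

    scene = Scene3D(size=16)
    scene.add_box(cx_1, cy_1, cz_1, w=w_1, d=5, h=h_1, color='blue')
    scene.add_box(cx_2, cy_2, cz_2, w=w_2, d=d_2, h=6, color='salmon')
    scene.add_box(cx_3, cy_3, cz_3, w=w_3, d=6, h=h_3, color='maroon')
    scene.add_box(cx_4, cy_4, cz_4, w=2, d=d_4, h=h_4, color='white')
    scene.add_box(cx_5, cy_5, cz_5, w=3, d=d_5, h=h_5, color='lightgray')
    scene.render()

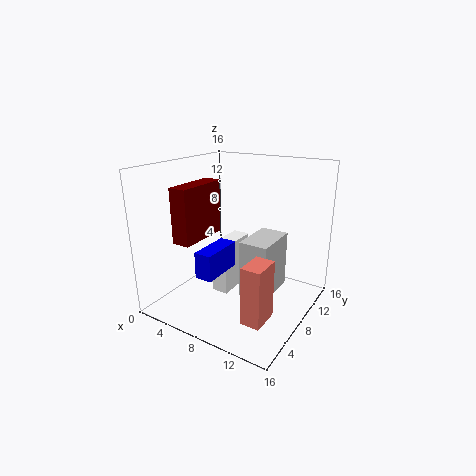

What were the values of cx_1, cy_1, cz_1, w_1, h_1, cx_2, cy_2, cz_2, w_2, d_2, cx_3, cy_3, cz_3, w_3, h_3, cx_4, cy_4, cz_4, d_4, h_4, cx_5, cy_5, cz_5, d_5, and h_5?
cx_1 = 5
cy_1 = 4
cz_1 = 4
w_1 = 2
h_1 = 3
cx_2 = 12
cy_2 = 2
cz_2 = 2
w_2 = 2
d_2 = 3
cx_3 = 3
cy_3 = 3
cz_3 = 8
w_3 = 2
h_3 = 6
cx_4 = 5
cy_4 = 7
cz_4 = 1
d_4 = 5
h_4 = 6
cx_5 = 10
cy_5 = 5
cz_5 = 3
d_5 = 5
h_5 = 6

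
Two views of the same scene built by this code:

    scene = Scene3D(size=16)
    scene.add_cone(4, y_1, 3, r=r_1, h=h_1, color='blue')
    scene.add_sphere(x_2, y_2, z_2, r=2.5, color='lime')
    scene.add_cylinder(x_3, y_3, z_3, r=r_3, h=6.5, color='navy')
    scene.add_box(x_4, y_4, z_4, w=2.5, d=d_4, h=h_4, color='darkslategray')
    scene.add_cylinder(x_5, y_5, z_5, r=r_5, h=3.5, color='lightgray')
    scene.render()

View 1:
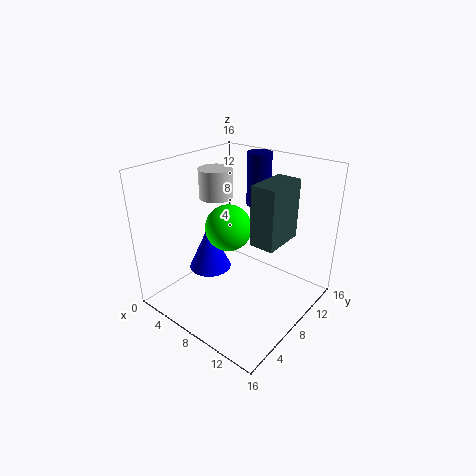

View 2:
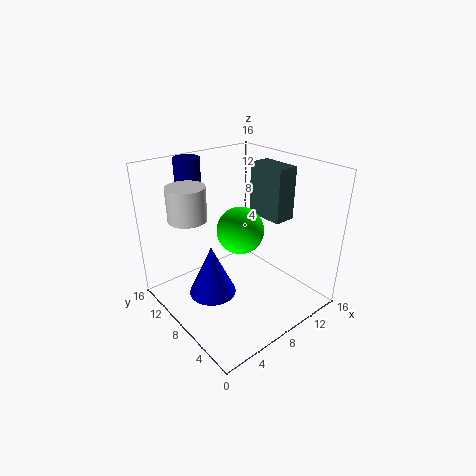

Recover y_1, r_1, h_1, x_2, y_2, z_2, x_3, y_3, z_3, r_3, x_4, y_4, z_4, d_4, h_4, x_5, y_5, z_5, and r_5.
y_1 = 7.5, r_1 = 2.5, h_1 = 5.5, x_2 = 7.5, y_2 = 7, z_2 = 9.5, x_3 = 6, y_3 = 14.5, z_3 = 9.5, r_3 = 1.5, x_4 = 11.5, y_4 = 5.5, z_4 = 9.5, d_4 = 4.5, h_4 = 6, x_5 = 3, y_5 = 10, z_5 = 11, r_5 = 2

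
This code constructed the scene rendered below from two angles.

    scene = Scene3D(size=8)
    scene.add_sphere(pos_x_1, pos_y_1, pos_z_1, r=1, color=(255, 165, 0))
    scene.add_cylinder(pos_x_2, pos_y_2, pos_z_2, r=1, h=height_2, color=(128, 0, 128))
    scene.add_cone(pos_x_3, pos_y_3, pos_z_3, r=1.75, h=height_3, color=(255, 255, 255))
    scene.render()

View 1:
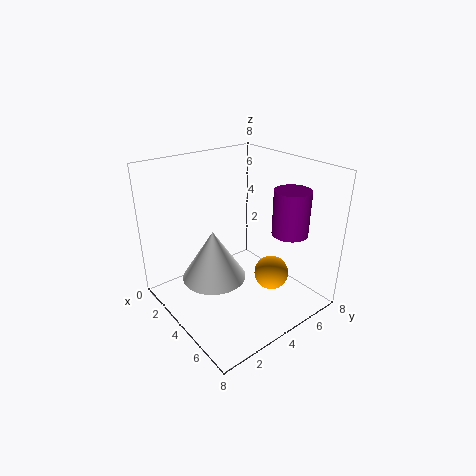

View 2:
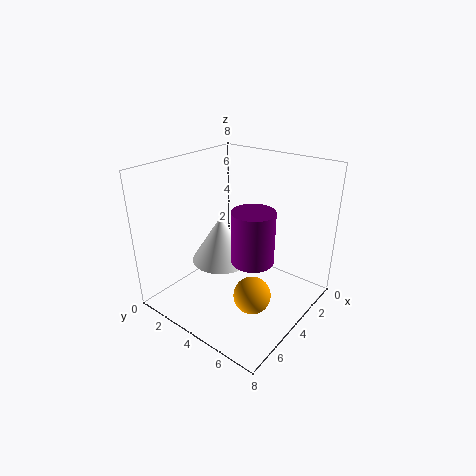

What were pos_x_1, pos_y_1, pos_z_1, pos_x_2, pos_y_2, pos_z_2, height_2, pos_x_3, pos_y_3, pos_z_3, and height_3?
pos_x_1 = 5; pos_y_1 = 5.75; pos_z_1 = 1.5; pos_x_2 = 5.75; pos_y_2 = 6.25; pos_z_2 = 4.25; height_2 = 2.5; pos_x_3 = 3.75; pos_y_3 = 2.5; pos_z_3 = 2; height_3 = 2.75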